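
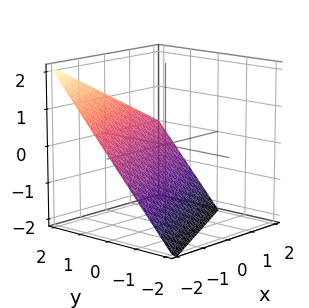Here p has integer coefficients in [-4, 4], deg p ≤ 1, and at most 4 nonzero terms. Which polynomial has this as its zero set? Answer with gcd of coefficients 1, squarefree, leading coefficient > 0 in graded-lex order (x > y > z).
x - 2*y + 2*z + 2

First, the degree is 1 — the surface is flat (a plane).
Next, observable constraints: it crosses the z-axis at the gridline z = -1; one y-axis crossing is at y = 1; it crosses the x-axis at the gridline x = -2.
Finally, matching integer coefficients to the picture gives p.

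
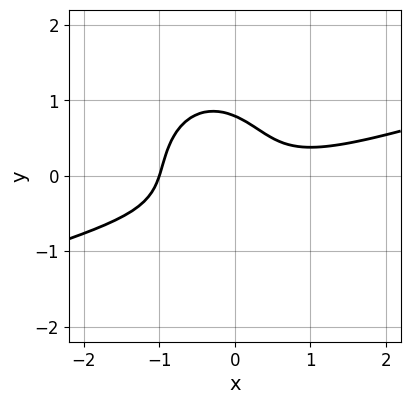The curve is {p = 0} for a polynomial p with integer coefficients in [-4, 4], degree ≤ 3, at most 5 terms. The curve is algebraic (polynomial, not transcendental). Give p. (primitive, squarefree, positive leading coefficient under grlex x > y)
First, deg p = 3. A generic line meets the curve in up to 3 points.
Next, from the visible intercepts: it meets the x-axis at x = -1 (among the integer gridlines).
Finally, assembling these constraints gives the stated polynomial.

x^3 - 3*x^2*y - 2*y^3 - 2*x*y + 1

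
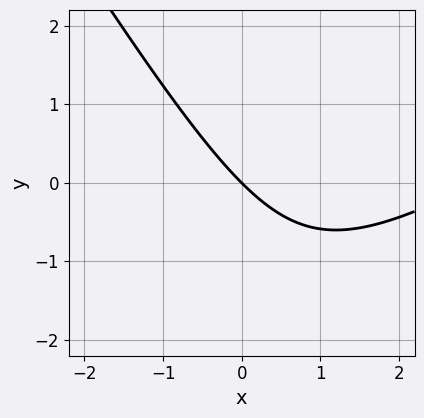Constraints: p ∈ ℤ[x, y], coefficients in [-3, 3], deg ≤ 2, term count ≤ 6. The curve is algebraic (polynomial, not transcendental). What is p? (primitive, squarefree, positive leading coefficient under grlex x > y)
x^2 - x*y - y^2 - 3*x - 3*y

First, the degree is 2 — the shape is more complex than any degree-1 curve.
Next, observable constraints: it meets the y-axis at y = 0 (among the integer gridlines); it crosses the x-axis at the gridline x = 0.
Finally, the integer polynomial consistent with all of this is the stated p.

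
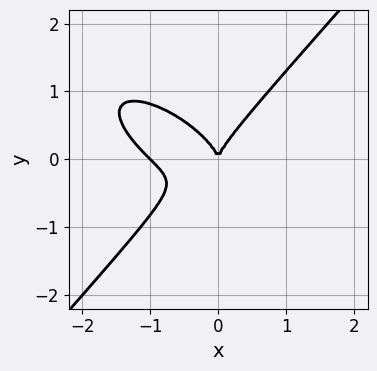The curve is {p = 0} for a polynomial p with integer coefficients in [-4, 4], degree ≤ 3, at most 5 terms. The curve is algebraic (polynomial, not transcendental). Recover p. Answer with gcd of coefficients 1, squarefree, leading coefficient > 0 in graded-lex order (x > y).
2*x^3 + 2*x^2*y - 3*y^3 + 2*x^2

Degree: a generic line meets the curve in up to 3 points, so deg p = 3.
Against the integer gridlines: the x-axis gridline crossings are at x ∈ {-1, 0}; it meets the y-axis at y = 0 (among the integer gridlines).
Putting this together gives p.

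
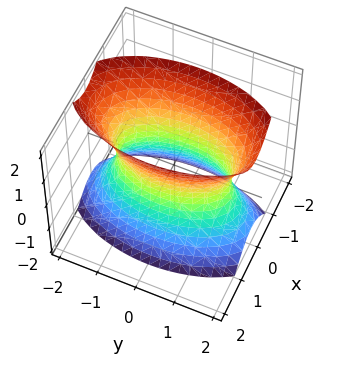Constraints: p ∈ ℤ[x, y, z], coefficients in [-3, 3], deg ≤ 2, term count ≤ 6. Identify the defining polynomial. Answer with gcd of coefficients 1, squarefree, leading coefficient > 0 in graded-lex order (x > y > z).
3*x^2 + y^2 - z^2 - 2

Degree: one connected sheet with a waist; a quadric, so deg p = 2.
Symmetries: the z ↦ −z reflection is a symmetry, so z appears only in even powers; it's symmetric under y → −y, forcing even powers of y; it's symmetric under x → −x, forcing even powers of x.
Reading off the gridlines: no z-intercept at any integer in the box.
Assembling these constraints gives the stated polynomial.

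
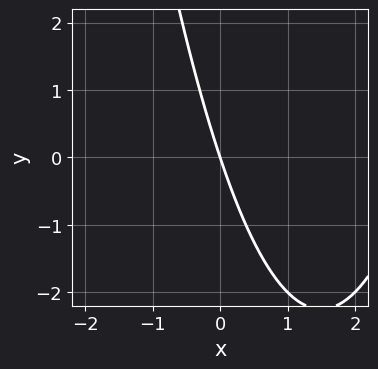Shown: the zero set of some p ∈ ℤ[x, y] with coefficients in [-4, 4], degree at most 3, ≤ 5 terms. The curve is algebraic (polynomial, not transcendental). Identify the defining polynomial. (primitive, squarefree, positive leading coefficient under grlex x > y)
The degree is 2 — a generic line meets the curve in up to 2 points.
Against the integer gridlines: it meets the y-axis at y = 0 (among the integer gridlines); one x-axis crossing is at x = 0.
Assembling these constraints gives the stated polynomial.

x^2 - 3*x - y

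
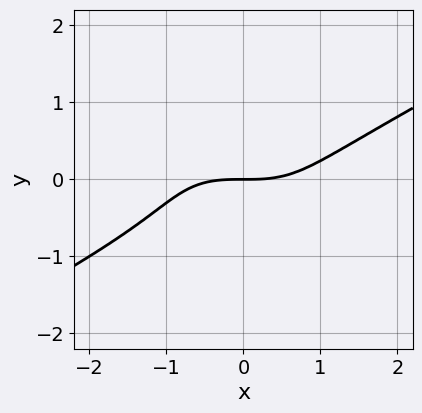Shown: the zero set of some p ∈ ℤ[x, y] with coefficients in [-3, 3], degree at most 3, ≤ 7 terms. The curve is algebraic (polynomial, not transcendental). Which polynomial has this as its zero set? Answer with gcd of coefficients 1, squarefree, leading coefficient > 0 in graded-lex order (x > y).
x^3 - 2*x*y^2 - 3*y^3 - 2*y^2 - 3*y

(a) deg p = 3. The shape is more complex than any degree-2 curve.
(b) From the visible intercepts: it crosses the y-axis at the gridline y = 0; it crosses the x-axis at the gridline x = 0.
(c) Matching integer coefficients to the picture gives p.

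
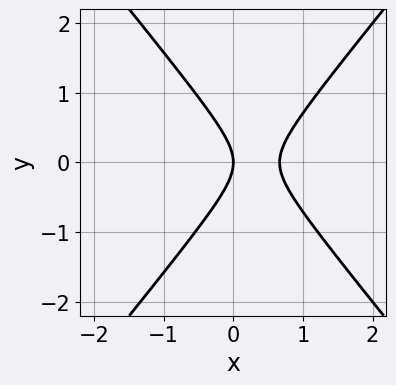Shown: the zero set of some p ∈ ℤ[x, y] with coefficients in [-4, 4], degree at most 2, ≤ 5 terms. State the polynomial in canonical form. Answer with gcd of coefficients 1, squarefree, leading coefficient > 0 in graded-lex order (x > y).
3*x^2 - 2*y^2 - 2*x

1. The degree is 2 — a generic line meets the curve in up to 2 points.
2. Symmetries: the y ↦ −y reflection is a symmetry, so y appears only in even powers.
3. Against the integer gridlines: it crosses the x-axis at the gridline x = 0; one y-axis crossing is at y = 0.
4. Assembling these constraints gives the stated polynomial.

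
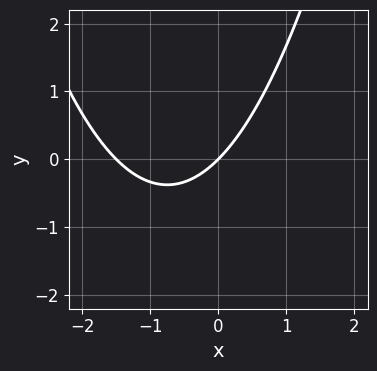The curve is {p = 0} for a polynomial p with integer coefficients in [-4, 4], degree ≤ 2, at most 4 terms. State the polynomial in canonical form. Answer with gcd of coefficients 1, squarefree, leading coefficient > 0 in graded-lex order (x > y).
2*x^2 + 3*x - 3*y

First, degree: the shape is more complex than any degree-1 curve, so deg p = 2.
Then, against the integer gridlines: it meets the y-axis at y = 0 (among the integer gridlines); it meets the x-axis at x = 0 (among the integer gridlines).
Finally, putting this together gives p.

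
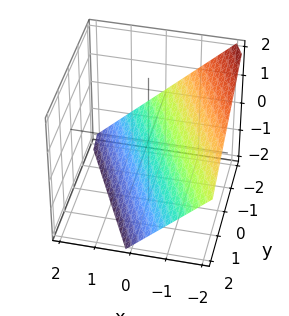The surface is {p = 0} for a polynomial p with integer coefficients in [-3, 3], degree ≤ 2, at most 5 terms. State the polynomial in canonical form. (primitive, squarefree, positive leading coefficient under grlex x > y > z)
Degree: the surface is flat (a plane), so deg p = 1.
Checking where it meets the axes: one x-axis crossing is at x = -1; it crosses the y-axis at the gridline y = -2.
Matching integer coefficients to the picture gives p.

2*x + y + 2*z + 2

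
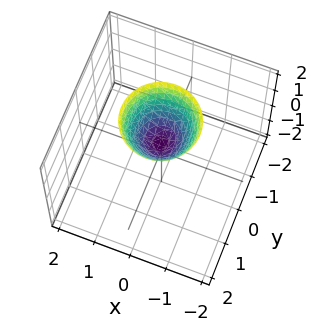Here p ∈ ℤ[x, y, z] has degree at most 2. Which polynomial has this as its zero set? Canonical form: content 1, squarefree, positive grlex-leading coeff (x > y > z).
deg p = 2. A generic line meets the surface in up to 2 points.
Symmetry: the z-axis is an axis of rotation, so x and y enter only as x² + y².
Checking where it meets the axes: it misses every integer gridline on the y-axis; the surface avoids every integer x-axis point in the box; a circular section at z = 2 has radius exactly 1.
These observations pin down the coefficients.

3*x^2 + 3*y^2 - 2*z + 1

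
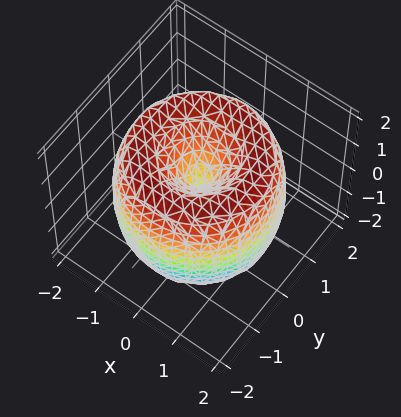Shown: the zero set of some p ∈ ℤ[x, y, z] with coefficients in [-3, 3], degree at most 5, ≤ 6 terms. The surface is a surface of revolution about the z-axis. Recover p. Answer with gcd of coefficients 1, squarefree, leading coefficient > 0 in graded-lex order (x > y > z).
First, degree: a generic line meets the surface in up to 4 points, so deg p = 4.
Then, symmetries: the surface is invariant under rotation about z: p = q(x² + y², z).
Next, against the integer gridlines: it crosses the y-axis at the gridline y = 0; a circular section at z = -1 has radius between 0 and 1; it meets the z-axis at z = 0 (among the integer gridlines).
Finally, solving for integer coefficients yields p as stated.

x^4 + 2*x^2*y^2 + y^4 - 3*x^2 - 3*y^2 + z^2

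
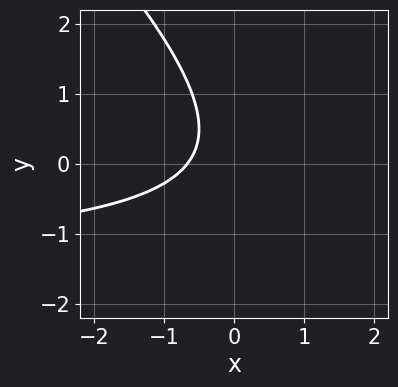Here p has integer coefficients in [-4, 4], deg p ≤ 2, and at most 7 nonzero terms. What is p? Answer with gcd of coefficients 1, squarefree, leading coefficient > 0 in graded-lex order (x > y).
First, the degree is 2 — the shape is more complex than any degree-1 curve.
Next, from the axis intercepts and sections: it misses every integer gridline on the y-axis.
Finally, putting this together gives p.

2*x*y + 2*y^2 + 3*x - y + 2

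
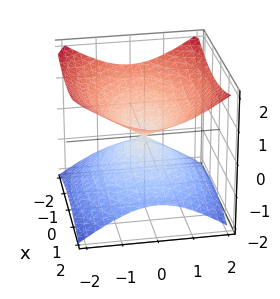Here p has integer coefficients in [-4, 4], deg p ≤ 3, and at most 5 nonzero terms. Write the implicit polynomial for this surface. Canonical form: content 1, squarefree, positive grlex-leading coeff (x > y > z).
x^2 + 2*y^2 - 3*z^2

Degree: two nappes meeting at a single point; a quadric, so deg p = 2.
Symmetries: mirror symmetry x ↦ −x ⇒ only even powers of x; it's symmetric under z → −z, forcing even powers of z; the y ↦ −y reflection is a symmetry, so y appears only in even powers.
From the axis intercepts and sections: one z-axis crossing is at z = 0; it meets the y-axis at y = 0 (among the integer gridlines).
These observations pin down the coefficients.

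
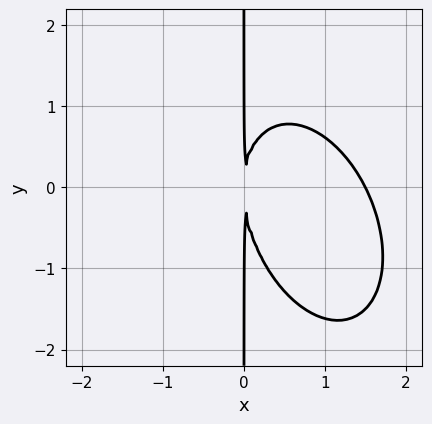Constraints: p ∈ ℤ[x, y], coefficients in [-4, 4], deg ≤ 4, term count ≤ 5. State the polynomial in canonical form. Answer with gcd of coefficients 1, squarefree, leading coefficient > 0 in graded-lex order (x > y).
2*x^3 + x^2*y + x*y^2 - 3*x^2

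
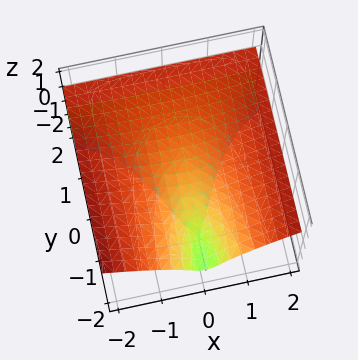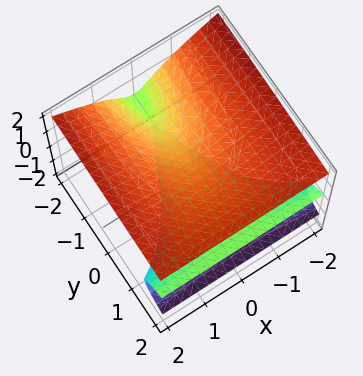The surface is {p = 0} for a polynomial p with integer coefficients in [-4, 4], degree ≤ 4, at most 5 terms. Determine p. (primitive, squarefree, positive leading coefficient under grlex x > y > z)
(a) I count 2 distinct pieces. They look like related sheets of one shape, so recover p as a whole.
(b) The degree is 3 — a generic line meets the surface in up to 3 points.
(c) Against the integer gridlines: it crosses the x-axis at the gridline x = 0; every point of the y-axis in the box is on the surface.
(d) Putting this together gives p. Check: (0, 0, -1) on the z-axis lies on the surface, and p(0, 0, -1) = 0. ✓

x^2*y + 3*z^3 - 2*x^2 - 2*y*z - 3*z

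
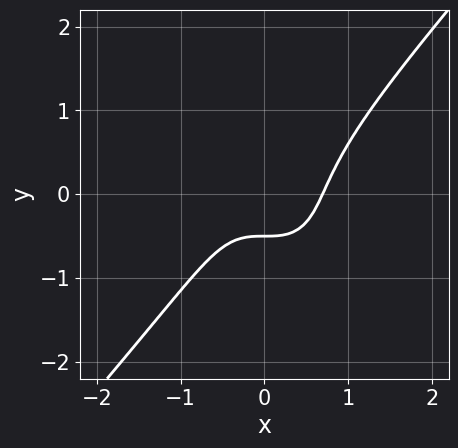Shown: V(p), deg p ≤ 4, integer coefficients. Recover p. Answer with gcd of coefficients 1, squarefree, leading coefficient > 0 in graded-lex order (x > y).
3*x^3 - 2*y^3 - y^2 - 2*y - 1

First, degree: no degree-2 curve has this shape, so deg p = 3.
Finally, the integer polynomial consistent with all of this is the stated p.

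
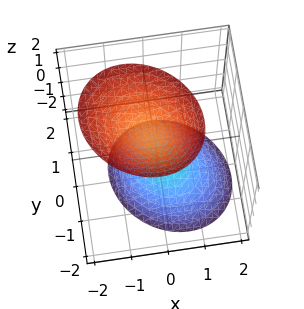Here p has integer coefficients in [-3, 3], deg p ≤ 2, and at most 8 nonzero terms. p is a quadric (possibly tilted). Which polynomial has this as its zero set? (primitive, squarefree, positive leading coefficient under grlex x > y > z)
(a) There are 2 components. Treating them together as one polynomial.
(b) deg p = 2. No degree-1 surface has this shape.
(c) Checking where it meets the axes: no x-intercept at any integer in the box; the z-axis gridline crossings are at z ∈ {-1, 1}; it misses every integer gridline on the y-axis.
(d) Fitting integer coefficients to these (and the overall shape) gives p.

3*x^2 + x*y + x*z + 3*y^2 - 2*z^2 + 2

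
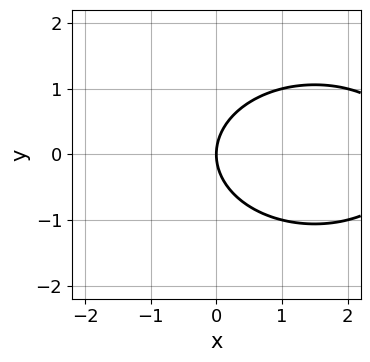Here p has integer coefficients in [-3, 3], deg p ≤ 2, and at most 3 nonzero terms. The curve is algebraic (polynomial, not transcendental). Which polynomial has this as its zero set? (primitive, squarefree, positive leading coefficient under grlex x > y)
x^2 + 2*y^2 - 3*x

First, the degree is 2 — a generic line meets the curve in up to 2 points.
Then, symmetries: it's symmetric under y → −y, forcing even powers of y.
Then, from the visible intercepts: one x-axis crossing is at x = 0; it crosses the y-axis at the gridline y = 0.
Finally, together with the visible shape, these determine p as stated.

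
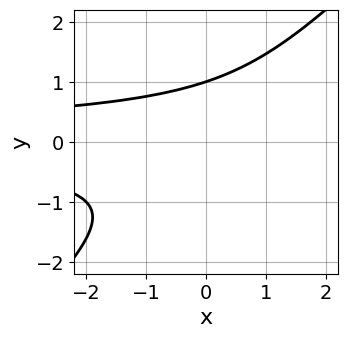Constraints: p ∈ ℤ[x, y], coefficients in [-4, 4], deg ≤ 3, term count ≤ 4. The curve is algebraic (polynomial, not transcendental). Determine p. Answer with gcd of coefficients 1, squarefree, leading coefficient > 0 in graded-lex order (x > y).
x*y^2 - y^3 + 1

(a) deg p = 3. A generic line meets the curve in up to 3 points.
(b) Against the integer gridlines: it meets the y-axis at y = 1 (among the integer gridlines); it misses every integer gridline on the x-axis.
(c) Fitting integer coefficients to these (and the overall shape) gives p.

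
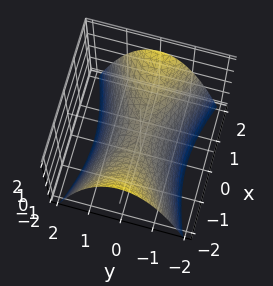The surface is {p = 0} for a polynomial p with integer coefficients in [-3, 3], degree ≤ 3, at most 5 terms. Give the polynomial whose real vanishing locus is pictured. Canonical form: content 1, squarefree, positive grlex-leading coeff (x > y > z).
x^2 - 3*y^2 - 3*z

deg p = 2.
Symmetries: it's symmetric under y → −y, forcing even powers of y; mirror symmetry x ↦ −x ⇒ only even powers of x.
From the axis intercepts and sections: it crosses the z-axis at the gridline z = 0; it crosses the y-axis at the gridline y = 0.
Assembling these constraints gives the stated polynomial.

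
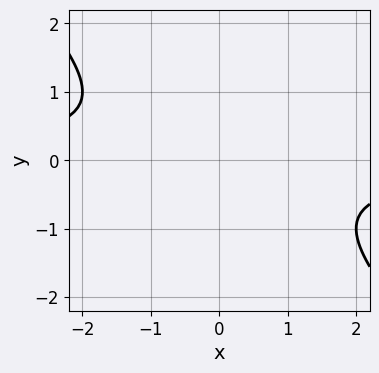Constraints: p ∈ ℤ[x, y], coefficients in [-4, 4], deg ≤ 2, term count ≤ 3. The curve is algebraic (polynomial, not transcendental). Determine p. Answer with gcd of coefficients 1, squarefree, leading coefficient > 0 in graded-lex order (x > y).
x*y + y^2 + 1

First, deg p = 2. No degree-1 curve has this shape.
Then, checking where it meets the axes: the curve avoids every integer x-axis point in the box; it misses every integer gridline on the y-axis.
Finally, these observations pin down the coefficients.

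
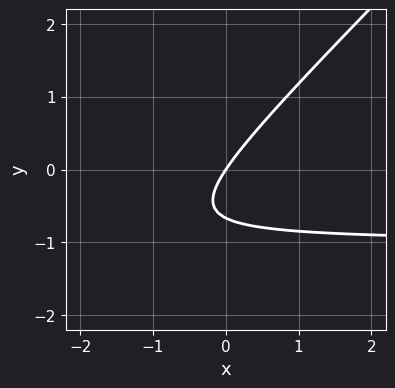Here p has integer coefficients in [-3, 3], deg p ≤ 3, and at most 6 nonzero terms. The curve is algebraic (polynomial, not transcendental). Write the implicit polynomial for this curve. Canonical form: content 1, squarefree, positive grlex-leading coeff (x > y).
3*x*y - 3*y^2 + 3*x - 2*y

deg p = 2.
Checking where it meets the axes: it meets the x-axis at x = 0 (among the integer gridlines); it crosses the y-axis at the gridline y = 0.
Putting this together gives p.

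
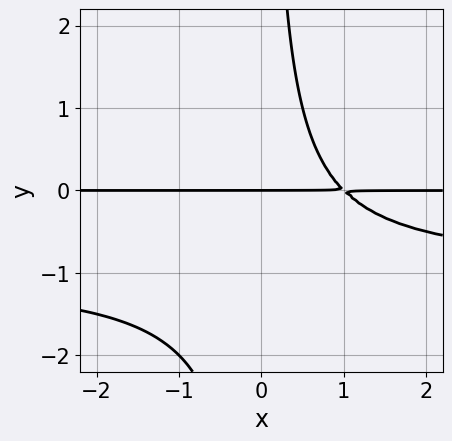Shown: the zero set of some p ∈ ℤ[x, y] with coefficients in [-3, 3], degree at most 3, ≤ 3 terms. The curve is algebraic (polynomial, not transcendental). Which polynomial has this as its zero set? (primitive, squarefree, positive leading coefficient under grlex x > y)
x*y^2 + x*y - y

deg p = 3.
Reading off the gridlines: it crosses the y-axis at the gridline y = 0; every point of the x-axis in the box is on the curve.
The integer polynomial consistent with all of this is the stated p.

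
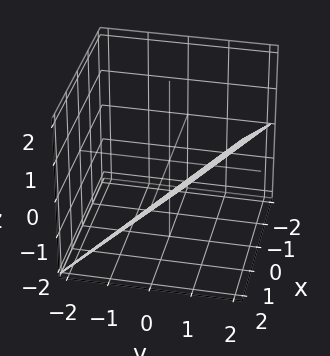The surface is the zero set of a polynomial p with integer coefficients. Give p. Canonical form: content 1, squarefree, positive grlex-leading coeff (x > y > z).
x + 2*y - 2*z - 2

(a) deg p = 1. The surface is flat (a plane).
(b) Reading off the gridlines: one z-axis crossing is at z = -1; one y-axis crossing is at y = 1.
(c) Together with the visible shape, these determine p as stated. Check: (2, 0, 0) on the x-axis lies on the surface, and p(2, 0, 0) = 0. ✓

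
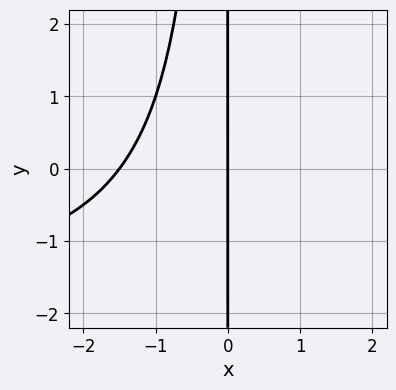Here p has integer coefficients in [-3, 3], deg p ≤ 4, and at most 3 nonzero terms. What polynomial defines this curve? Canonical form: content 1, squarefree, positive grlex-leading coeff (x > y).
x^2*y + 2*x^2 + 3*x

(a) The degree is 3 — no degree-2 curve has this shape.
(b) Reading off the gridlines: it meets the x-axis at x = 0 (among the integer gridlines); every point of the y-axis in the box is on the curve.
(c) The integer polynomial consistent with all of this is the stated p.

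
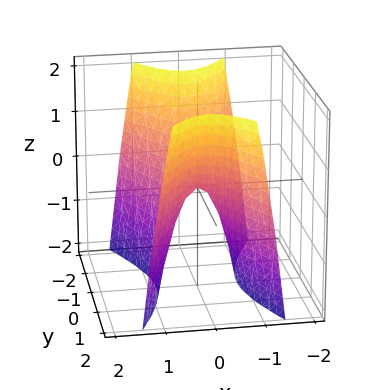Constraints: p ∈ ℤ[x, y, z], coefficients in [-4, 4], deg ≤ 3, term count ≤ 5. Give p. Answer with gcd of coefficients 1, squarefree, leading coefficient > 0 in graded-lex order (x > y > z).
(a) Degree: a saddle surface; a quadric, so deg p = 2.
(b) Symmetries: the x ↦ −x reflection is a symmetry, so x appears only in even powers; it's symmetric under y → −y, forcing even powers of y.
(c) Against the integer gridlines: it crosses the x-axis at the gridline x = 0; it crosses the z-axis at the gridline z = 0; it meets the y-axis at y = 0 (among the integer gridlines).
(d) These observations pin down the coefficients.

3*x^2 - y^2 + z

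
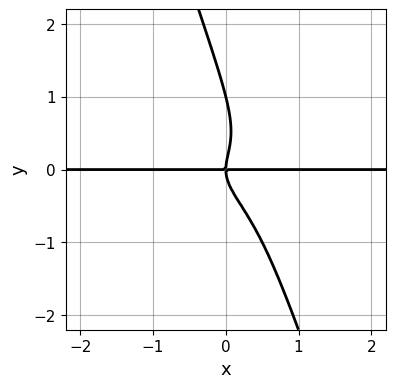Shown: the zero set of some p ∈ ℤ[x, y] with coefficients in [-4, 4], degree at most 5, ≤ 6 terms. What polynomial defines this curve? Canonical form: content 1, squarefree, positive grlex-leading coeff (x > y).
3*x*y^3 + y^4 - y^3 + x*y

(a) The degree is 4 — a generic line meets the curve in up to 4 points.
(b) Checking where it meets the axes: every point of the x-axis in the box is on the curve; among the integer gridlines, it crosses the y-axis at y ∈ {0, 1}.
(c) Solving for integer coefficients yields p as stated.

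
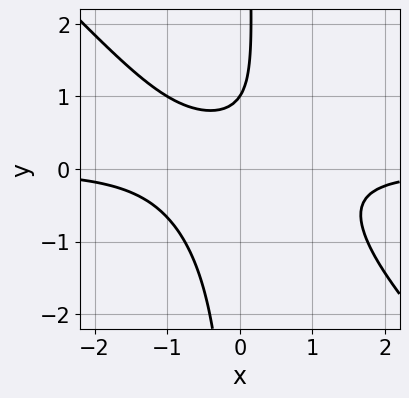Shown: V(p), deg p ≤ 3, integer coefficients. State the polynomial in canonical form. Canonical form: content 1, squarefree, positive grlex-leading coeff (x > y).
3*x^2*y + 3*x*y^2 - 2*y + 2

(a) The degree is 3 — no degree-2 curve has this shape.
(b) From the visible intercepts: the curve avoids every integer x-axis point in the box; one y-axis crossing is at y = 1.
(c) Together with the visible shape, these determine p as stated.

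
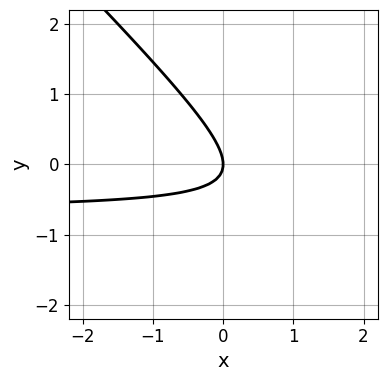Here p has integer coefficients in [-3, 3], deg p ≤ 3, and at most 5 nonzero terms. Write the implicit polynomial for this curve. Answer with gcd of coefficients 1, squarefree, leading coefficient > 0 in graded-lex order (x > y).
Degree: the shape is more complex than any degree-1 curve, so deg p = 2.
Observable constraints: it crosses the x-axis at the gridline x = 0; it crosses the y-axis at the gridline y = 0.
Together with the visible shape, these determine p as stated.

3*x*y + 3*y^2 + 2*x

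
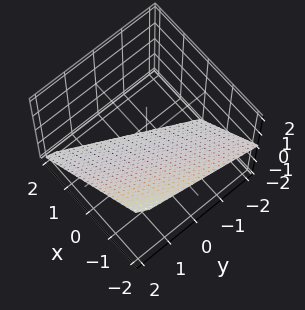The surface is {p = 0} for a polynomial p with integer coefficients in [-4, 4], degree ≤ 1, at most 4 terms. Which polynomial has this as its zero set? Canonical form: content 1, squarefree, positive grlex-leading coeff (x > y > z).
2*x - y + 2*z + 2

The degree is 1 — the surface is flat (a plane).
Observable constraints: it crosses the x-axis at the gridline x = -1; it meets the y-axis at y = 2 (among the integer gridlines).
Assembling these constraints gives the stated polynomial. Check: (0, 0, -1) on the z-axis lies on the surface, and p(0, 0, -1) = 0. ✓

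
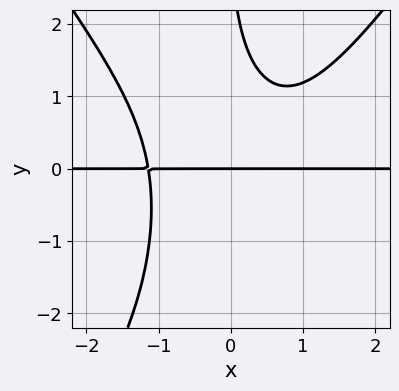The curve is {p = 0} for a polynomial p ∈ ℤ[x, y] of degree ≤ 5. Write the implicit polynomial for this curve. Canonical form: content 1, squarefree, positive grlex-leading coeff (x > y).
(a) The degree is 4 — the shape is more complex than any degree-3 curve.
(b) From the visible intercepts: the visible x-axis segment lies entirely on the curve; one y-axis crossing is at y = 0.
(c) Assembling these constraints gives the stated polynomial.

2*x^3*y - x*y^3 - 2*x*y^2 - y^2 + 3*y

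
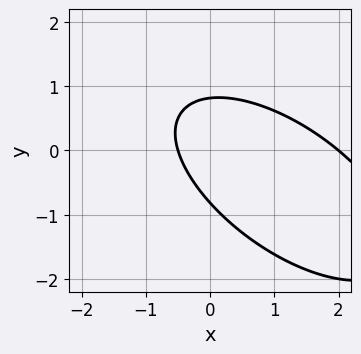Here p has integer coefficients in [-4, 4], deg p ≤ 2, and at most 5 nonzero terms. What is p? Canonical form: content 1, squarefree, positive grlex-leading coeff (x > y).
2*x^2 + 3*x*y + 3*y^2 - 3*x - 2

(a) Degree: no degree-1 curve has this shape, so deg p = 2.
(b) Against the integer gridlines: one x-axis crossing is at x = 2.
(c) These observations pin down the coefficients.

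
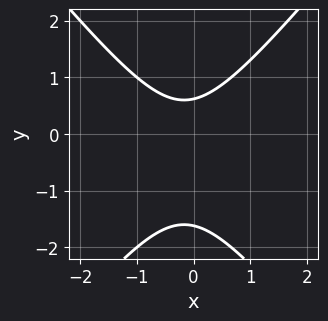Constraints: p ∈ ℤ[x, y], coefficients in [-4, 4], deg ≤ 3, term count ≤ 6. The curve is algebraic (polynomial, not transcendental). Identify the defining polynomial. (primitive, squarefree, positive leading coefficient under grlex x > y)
3*x^2 - 2*y^2 + x - 2*y + 2

First, degree: the shape is more complex than any degree-1 curve, so deg p = 2.
Next, reading off the gridlines: no x-intercept at any integer in the box.
Finally, assembling these constraints gives the stated polynomial.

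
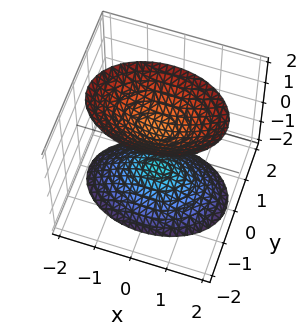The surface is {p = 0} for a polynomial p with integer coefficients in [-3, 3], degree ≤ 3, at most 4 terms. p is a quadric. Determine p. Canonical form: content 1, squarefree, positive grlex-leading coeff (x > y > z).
x^2 + 2*y^2 - z^2 + 1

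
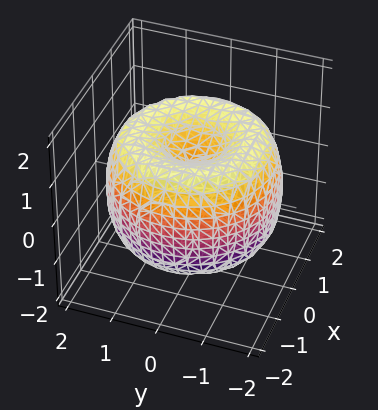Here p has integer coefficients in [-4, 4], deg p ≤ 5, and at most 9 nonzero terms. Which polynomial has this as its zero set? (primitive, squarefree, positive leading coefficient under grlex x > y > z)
x^4 + 2*x^2*y^2 + y^4 - 3*x^2 - 3*y^2 + 2*z^2 - 1

deg p = 4. The shape is more complex than any degree-3 surface.
Symmetries: the z-axis is an axis of rotation, so x and y enter only as x² + y².
From the visible intercepts: a circular section at z = -1 has radius between 0 and 1.
Fitting integer coefficients to these (and the overall shape) gives p.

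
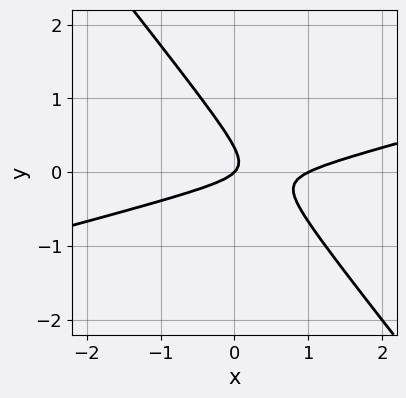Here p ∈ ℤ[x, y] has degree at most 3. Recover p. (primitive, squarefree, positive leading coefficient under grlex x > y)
1. deg p = 2. No degree-1 curve has this shape.
2. Checking where it meets the axes: it meets the y-axis at y = 0 (among the integer gridlines); the x-axis gridline crossings are at x ∈ {0, 1}.
3. The integer polynomial consistent with all of this is the stated p.

x^2 - 3*x*y - 3*y^2 - x + y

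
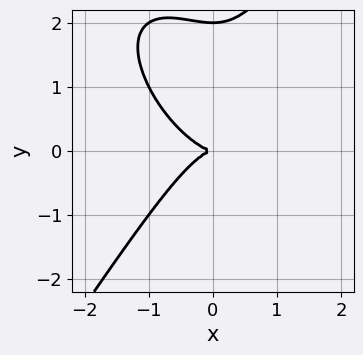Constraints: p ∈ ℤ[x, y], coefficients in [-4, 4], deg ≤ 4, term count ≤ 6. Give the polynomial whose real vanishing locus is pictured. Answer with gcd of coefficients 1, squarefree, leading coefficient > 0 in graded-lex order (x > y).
2*x^3 + x^2*y - y^3 + 2*y^2

First, degree: the shape is more complex than any degree-2 curve, so deg p = 3.
Then, from the axis intercepts and sections: the y-axis gridline crossings are at y ∈ {0, 2}; it crosses the x-axis at the gridline x = 0.
Finally, solving for integer coefficients yields p as stated.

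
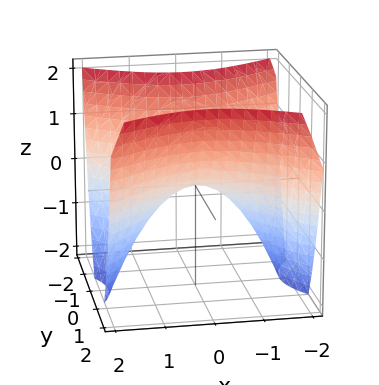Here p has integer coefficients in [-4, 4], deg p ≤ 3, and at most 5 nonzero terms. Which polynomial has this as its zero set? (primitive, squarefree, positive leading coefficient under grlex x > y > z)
First, the degree is 2 — a hyperbolic paraboloid; a quadric.
Then, symmetries: it's symmetric under x → −x, forcing even powers of x; mirror symmetry y ↦ −y ⇒ only even powers of y.
Next, from the axis intercepts and sections: it crosses the y-axis at the gridline y = 0; it crosses the z-axis at the gridline z = 0.
Finally, assembling these constraints gives the stated polynomial.

2*x^2 - 3*y^2 + 3*z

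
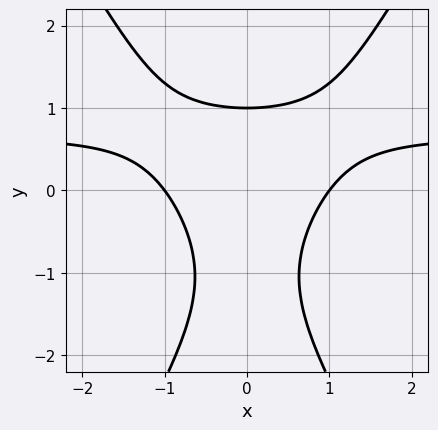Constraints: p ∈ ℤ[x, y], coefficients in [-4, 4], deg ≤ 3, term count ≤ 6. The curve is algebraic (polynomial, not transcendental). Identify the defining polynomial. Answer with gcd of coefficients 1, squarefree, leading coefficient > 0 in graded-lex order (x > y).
First, degree: the shape is more complex than any degree-2 curve, so deg p = 3.
Then, symmetries: mirror symmetry x ↦ −x ⇒ only even powers of x.
Then, reading off the gridlines: among the integer gridlines, it crosses the x-axis at x ∈ {-1, 1}; it meets the y-axis at y = 1 (among the integer gridlines).
Finally, together with the visible shape, these determine p as stated.

3*x^2*y - y^3 - 2*x^2 - y^2 + 2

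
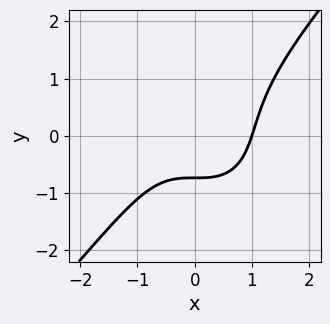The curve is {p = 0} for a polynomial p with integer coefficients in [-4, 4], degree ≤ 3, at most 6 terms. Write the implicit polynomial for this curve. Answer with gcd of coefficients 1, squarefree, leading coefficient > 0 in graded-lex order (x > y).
1. deg p = 3. No degree-2 curve has this shape.
2. From the visible intercepts: it meets the x-axis at x = 1 (among the integer gridlines).
3. The integer polynomial consistent with all of this is the stated p.

3*x^3 - 2*y^3 - 3*y - 3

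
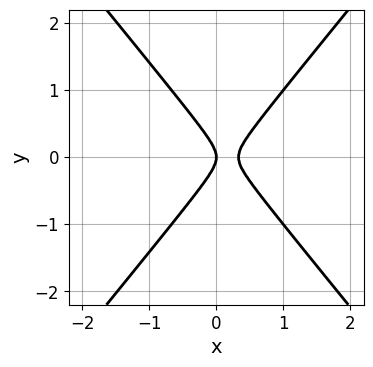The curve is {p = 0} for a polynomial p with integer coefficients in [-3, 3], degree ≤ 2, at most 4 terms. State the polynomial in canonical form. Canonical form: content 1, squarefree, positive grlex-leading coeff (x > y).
(a) Degree: the shape is more complex than any degree-1 curve, so deg p = 2.
(b) Symmetries: the y ↦ −y reflection is a symmetry, so y appears only in even powers.
(c) Checking where it meets the axes: it crosses the x-axis at the gridline x = 0; it meets the y-axis at y = 0 (among the integer gridlines).
(d) Matching integer coefficients to the picture gives p.

3*x^2 - 2*y^2 - x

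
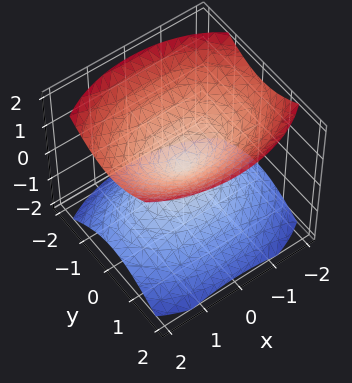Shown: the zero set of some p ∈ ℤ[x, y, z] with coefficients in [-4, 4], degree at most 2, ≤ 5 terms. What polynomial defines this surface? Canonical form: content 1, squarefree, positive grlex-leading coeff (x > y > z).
(a) I count 2 distinct pieces.
(b) Degree: two nappes meeting at a single point; a quadric, so deg p = 2.
(c) Symmetries: the z ↦ −z reflection is a symmetry, so z appears only in even powers; mirror symmetry y ↦ −y ⇒ only even powers of y; it's symmetric under x → −x, forcing even powers of x.
(d) Observable constraints: it crosses the z-axis at the gridline z = 0; it crosses the x-axis at the gridline x = 0; it crosses the y-axis at the gridline y = 0.
(e) Fitting integer coefficients to these (and the overall shape) gives p.

x^2 + 2*y^2 - 2*z^2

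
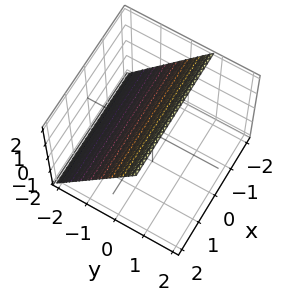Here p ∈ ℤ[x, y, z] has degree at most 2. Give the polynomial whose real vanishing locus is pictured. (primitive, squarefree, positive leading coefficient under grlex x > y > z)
3*y - 2*z + 2

1. Degree: the surface is flat (a plane), so deg p = 1.
2. Reading off the gridlines: it crosses the z-axis at the gridline z = 1; it misses every integer gridline on the x-axis.
3. Assembling these constraints gives the stated polynomial.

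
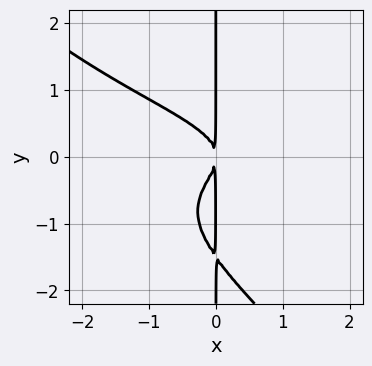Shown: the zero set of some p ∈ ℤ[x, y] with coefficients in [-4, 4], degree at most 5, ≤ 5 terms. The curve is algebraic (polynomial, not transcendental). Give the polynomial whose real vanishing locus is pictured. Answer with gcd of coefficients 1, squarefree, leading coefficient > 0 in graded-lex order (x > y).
2*x^2*y^2 + 2*x*y^3 + 3*x*y^2 + 2*x^2

(a) Degree: no degree-3 curve has this shape, so deg p = 4.
(b) From the visible intercepts: the visible y-axis segment lies entirely on the curve.
(c) Matching integer coefficients to the picture gives p.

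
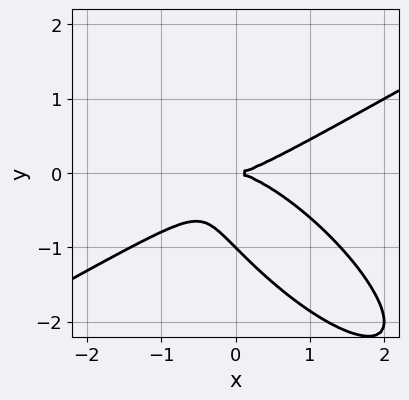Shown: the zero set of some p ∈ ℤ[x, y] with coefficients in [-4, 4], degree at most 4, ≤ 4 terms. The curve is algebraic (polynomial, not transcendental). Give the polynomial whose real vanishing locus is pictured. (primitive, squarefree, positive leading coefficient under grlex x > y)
(a) The degree is 3 — a generic line meets the curve in up to 3 points.
(b) Checking where it meets the axes: it crosses the x-axis at the gridline x = 0; among the integer gridlines, it crosses the y-axis at y ∈ {-1, 0}.
(c) The integer polynomial consistent with all of this is the stated p.

x^3 - 2*x*y^2 - 2*y^3 - 2*y^2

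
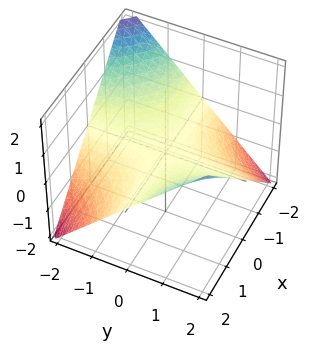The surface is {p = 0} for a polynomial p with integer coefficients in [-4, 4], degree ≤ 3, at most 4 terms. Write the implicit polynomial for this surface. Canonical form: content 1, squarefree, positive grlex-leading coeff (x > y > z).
x*y - 2*z

(a) Degree: a saddle surface; a quadric, so deg p = 2.
(b) From the axis intercepts and sections: the visible x-axis segment lies entirely on the surface; one z-axis crossing is at z = 0; every point of the y-axis in the box is on the surface.
(c) These observations pin down the coefficients.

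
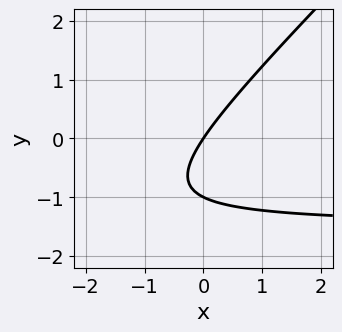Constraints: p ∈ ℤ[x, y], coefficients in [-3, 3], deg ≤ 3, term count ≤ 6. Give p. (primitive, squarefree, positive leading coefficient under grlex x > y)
First, deg p = 2. A generic line meets the curve in up to 2 points.
Next, checking where it meets the axes: it crosses the x-axis at the gridline x = 0; the y-axis gridline crossings are at y ∈ {-1, 0}.
Finally, matching integer coefficients to the picture gives p.

2*x*y - 2*y^2 + 3*x - 2*y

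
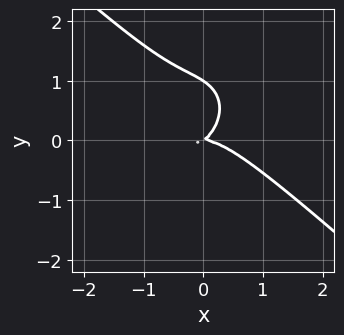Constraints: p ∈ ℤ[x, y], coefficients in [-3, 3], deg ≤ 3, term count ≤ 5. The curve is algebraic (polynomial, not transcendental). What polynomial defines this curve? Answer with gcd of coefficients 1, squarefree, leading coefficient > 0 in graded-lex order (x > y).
deg p = 3.
From the axis intercepts and sections: it crosses the x-axis at the gridline x = 0; among the integer gridlines, it crosses the y-axis at y ∈ {0, 1}.
These observations pin down the coefficients.

3*x^3 + x^2*y + 3*y^3 + 2*x*y - 3*y^2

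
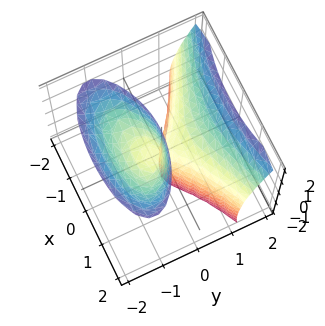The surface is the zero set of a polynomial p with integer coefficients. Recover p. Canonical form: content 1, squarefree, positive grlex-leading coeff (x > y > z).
First, the picture has 2 separate pieces.
Then, deg p = 3.
Next, observable constraints: it meets the x-axis at x = 0 (among the integer gridlines); it crosses the y-axis at the gridline y = 0; the visible z-axis segment lies entirely on the surface.
Finally, assembling these constraints gives the stated polynomial.

3*y^3 - y*z^2 - 2*x^2 - 3*y*z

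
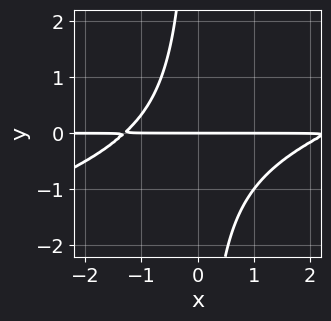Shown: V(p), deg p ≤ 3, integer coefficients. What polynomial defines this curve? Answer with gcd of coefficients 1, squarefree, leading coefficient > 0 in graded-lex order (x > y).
x^2*y - 3*x*y^2 - x*y - 3*y

1. The degree is 3 — a generic line meets the curve in up to 3 points.
2. Observable constraints: it crosses the y-axis at the gridline y = 0; every point of the x-axis in the box is on the curve.
3. Putting this together gives p.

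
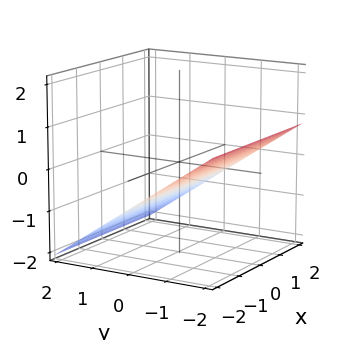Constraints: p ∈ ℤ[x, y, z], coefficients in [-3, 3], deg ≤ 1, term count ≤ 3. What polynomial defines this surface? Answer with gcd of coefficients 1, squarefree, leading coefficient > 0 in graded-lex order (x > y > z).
First, degree: every cross-section is a straight line — this is a plane, so deg p = 1.
Next, from the visible intercepts: the surface avoids every integer x-axis point in the box; it meets the y-axis at y = -1 (among the integer gridlines).
Finally, these observations pin down the coefficients.

2*y + 3*z + 2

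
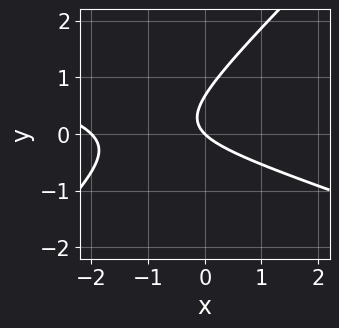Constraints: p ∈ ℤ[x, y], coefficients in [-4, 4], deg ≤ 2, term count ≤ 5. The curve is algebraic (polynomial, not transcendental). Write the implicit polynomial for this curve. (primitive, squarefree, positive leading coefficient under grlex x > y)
x^2 + 2*x*y - 3*y^2 + 2*x + 2*y

1. deg p = 2. A generic line meets the curve in up to 2 points.
2. Checking where it meets the axes: among the integer gridlines, it crosses the x-axis at x ∈ {-2, 0}; it meets the y-axis at y = 0 (among the integer gridlines).
3. Matching integer coefficients to the picture gives p.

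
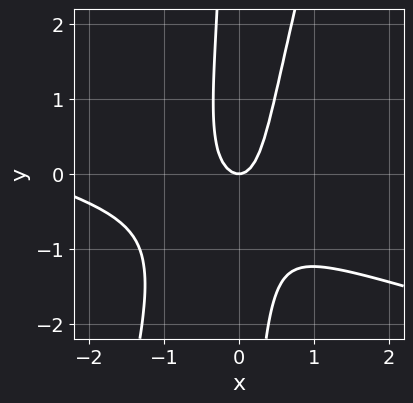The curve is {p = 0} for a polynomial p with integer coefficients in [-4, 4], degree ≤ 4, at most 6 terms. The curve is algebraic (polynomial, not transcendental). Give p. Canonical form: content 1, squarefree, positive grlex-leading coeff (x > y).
x^3 + 3*x^2*y - x*y^2 + 3*x^2 - y

deg p = 3. No degree-2 curve has this shape.
Against the integer gridlines: it meets the y-axis at y = 0 (among the integer gridlines); it meets the x-axis at x = 0 (among the integer gridlines).
Matching integer coefficients to the picture gives p.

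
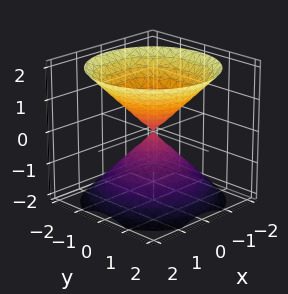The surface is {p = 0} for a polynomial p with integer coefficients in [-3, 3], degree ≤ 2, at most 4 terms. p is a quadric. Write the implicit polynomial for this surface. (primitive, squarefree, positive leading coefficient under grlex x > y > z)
x^2 + y^2 - z^2

First, the picture has 2 separate pieces.
Next, deg p = 2.
Next, by symmetry, the surface is invariant under rotation about z: p = q(x² + y², z); mirror symmetry z ↦ −z ⇒ only even powers of z.
Next, reading off the gridlines: it crosses the y-axis at the gridline y = 0; it meets the x-axis at x = 0 (among the integer gridlines).
Finally, matching integer coefficients to the picture gives p.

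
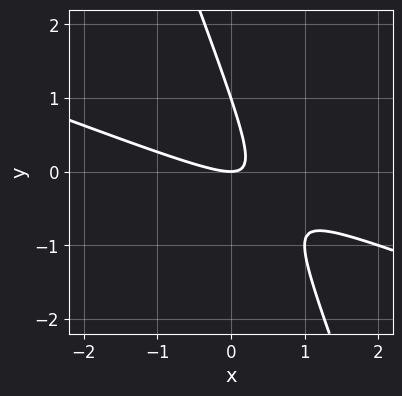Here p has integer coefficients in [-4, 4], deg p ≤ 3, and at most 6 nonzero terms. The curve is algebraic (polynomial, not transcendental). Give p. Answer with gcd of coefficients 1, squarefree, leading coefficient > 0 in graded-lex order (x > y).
x^2 + 3*x*y + y^2 - y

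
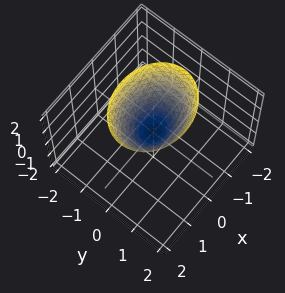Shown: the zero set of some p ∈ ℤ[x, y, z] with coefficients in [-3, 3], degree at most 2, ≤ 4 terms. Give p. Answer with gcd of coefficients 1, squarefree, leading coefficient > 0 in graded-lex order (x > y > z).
2*x^2 + 3*y^2 - 2*z

First, degree: a paraboloid; a quadric, so deg p = 2.
Then, symmetries: mirror symmetry y ↦ −y ⇒ only even powers of y; mirror symmetry x ↦ −x ⇒ only even powers of x.
Next, reading off the gridlines: it meets the x-axis at x = 0 (among the integer gridlines); it meets the y-axis at y = 0 (among the integer gridlines); it crosses the z-axis at the gridline z = 0.
Finally, matching integer coefficients to the picture gives p.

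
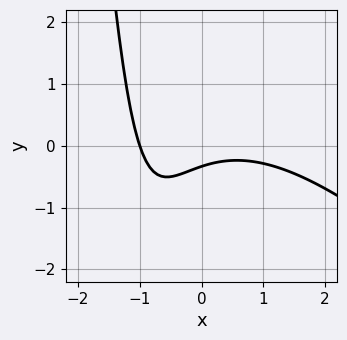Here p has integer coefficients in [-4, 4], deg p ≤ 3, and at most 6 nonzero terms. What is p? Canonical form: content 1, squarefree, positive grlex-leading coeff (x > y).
1. The degree is 3 — the shape is more complex than any degree-2 curve.
2. From the visible intercepts: it crosses the x-axis at the gridline x = -1.
3. Solving for integer coefficients yields p as stated.

x^3 + x^2*y + 3*x*y + 3*y + 1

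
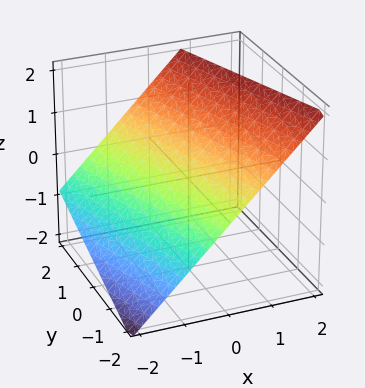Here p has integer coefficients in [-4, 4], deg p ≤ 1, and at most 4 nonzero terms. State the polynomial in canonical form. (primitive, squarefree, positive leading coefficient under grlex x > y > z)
1. deg p = 1. The surface is flat (a plane).
2. Reading off the gridlines: one y-axis crossing is at y = -2.
3. Matching integer coefficients to the picture gives p.

3*x + y - 3*z + 2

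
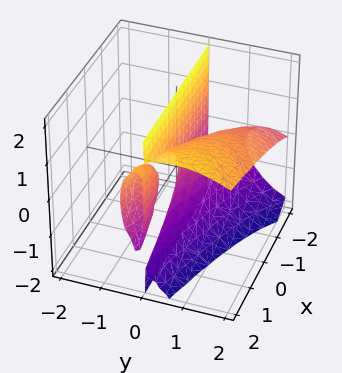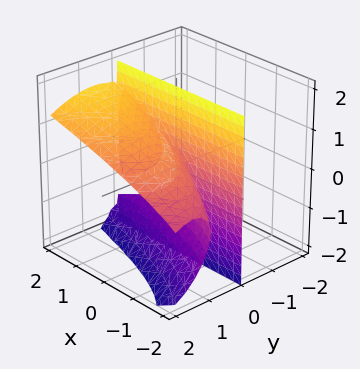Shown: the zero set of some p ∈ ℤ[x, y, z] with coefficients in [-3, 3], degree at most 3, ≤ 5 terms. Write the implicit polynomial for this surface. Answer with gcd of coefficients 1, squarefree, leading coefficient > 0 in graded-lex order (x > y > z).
(a) I count 2 distinct pieces. Treating them together as one polynomial.
(b) Degree: the shape is more complex than any degree-2 surface, so deg p = 3.
(c) From the visible intercepts: the visible x-axis segment lies entirely on the surface; the visible z-axis segment lies entirely on the surface.
(d) These observations pin down the coefficients.

y^3 + y^2*z + y*z^2 - x*y - 3*y^2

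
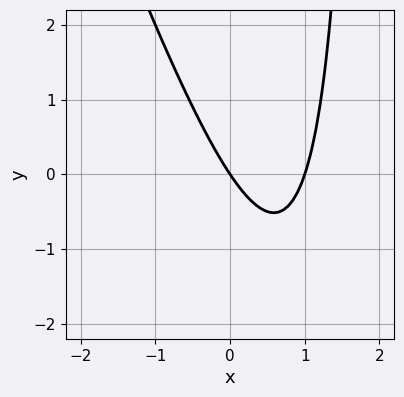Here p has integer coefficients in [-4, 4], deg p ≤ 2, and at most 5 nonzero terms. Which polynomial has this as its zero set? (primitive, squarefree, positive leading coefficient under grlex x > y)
3*x^2 + x*y - 3*x - 2*y

(a) The degree is 2 — a generic line meets the curve in up to 2 points.
(b) Observable constraints: one y-axis crossing is at y = 0; the x-axis gridline crossings are at x ∈ {0, 1}.
(c) These observations pin down the coefficients.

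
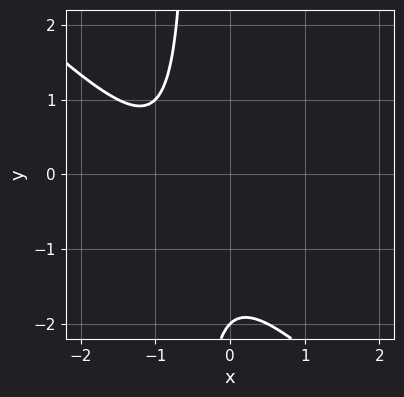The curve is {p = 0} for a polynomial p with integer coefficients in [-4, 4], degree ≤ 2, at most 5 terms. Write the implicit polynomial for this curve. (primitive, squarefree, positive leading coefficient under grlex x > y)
(a) The degree is 2 — the shape is more complex than any degree-1 curve.
(b) Reading off the gridlines: it meets the y-axis at y = -2 (among the integer gridlines); the curve avoids every integer x-axis point in the box.
(c) Assembling these constraints gives the stated polynomial.

2*x^2 + 2*x*y + 3*x + y + 2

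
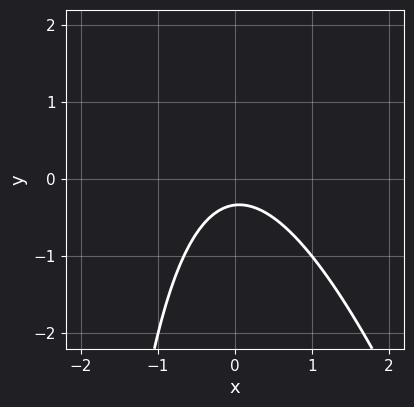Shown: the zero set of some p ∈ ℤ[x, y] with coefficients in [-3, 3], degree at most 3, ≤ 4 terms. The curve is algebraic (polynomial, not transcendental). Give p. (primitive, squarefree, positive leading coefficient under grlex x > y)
3*x^2 + x*y + 3*y + 1

(a) The degree is 2 — a generic line meets the curve in up to 2 points.
(b) Against the integer gridlines: it misses every integer gridline on the x-axis.
(c) Assembling these constraints gives the stated polynomial.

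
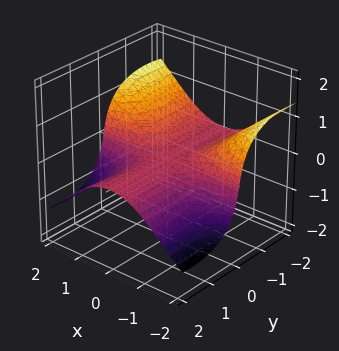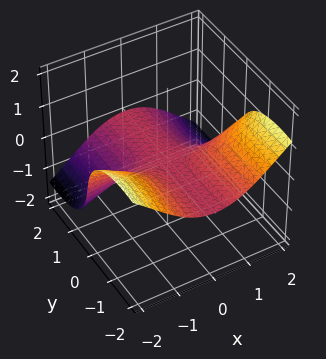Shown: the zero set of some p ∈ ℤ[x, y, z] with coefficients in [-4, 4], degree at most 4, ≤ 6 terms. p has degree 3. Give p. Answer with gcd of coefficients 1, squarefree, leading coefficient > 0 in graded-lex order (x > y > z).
x^2*y + y^2*z + z^3 + z

1. Degree: the shape is more complex than any degree-2 surface, so deg p = 3.
2. From the axis intercepts and sections: the visible y-axis segment lies entirely on the surface; one z-axis crossing is at z = 0.
3. Putting this together gives p.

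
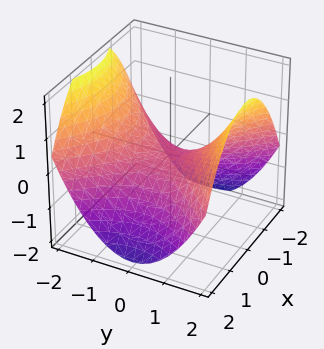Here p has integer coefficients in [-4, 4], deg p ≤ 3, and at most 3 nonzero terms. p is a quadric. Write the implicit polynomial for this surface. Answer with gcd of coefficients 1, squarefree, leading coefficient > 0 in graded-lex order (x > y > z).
First, degree: a hyperbolic paraboloid; a quadric, so deg p = 2.
Next, symmetries: it's symmetric under y → −y, forcing even powers of y; mirror symmetry x ↦ −x ⇒ only even powers of x.
Then, observable constraints: it meets the z-axis at z = 0 (among the integer gridlines); one y-axis crossing is at y = 0.
Finally, fitting integer coefficients to these (and the overall shape) gives p.

x^2 - y^2 + 2*z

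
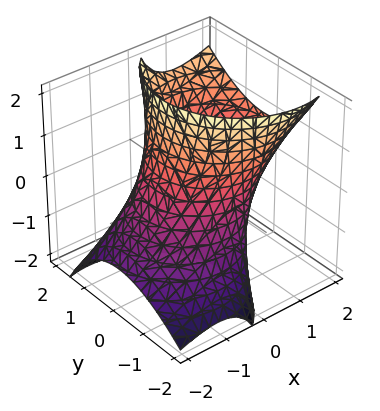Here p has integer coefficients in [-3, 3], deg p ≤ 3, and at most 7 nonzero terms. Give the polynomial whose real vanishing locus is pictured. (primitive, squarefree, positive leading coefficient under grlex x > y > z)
2*x^2 - 3*x*z + 2*y^2 - y*z - 3

(a) deg p = 2.
(b) From the visible intercepts: no z-intercept at any integer in the box.
(c) Solving for integer coefficients yields p as stated.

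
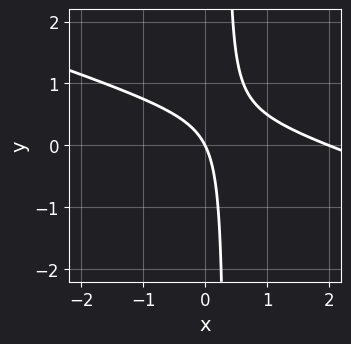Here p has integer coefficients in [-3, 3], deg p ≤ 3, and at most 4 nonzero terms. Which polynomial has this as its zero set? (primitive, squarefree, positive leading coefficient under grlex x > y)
1. deg p = 2. A generic line meets the curve in up to 2 points.
2. Reading off the gridlines: one y-axis crossing is at y = 0; among the integer gridlines, it crosses the x-axis at x ∈ {0, 2}.
3. The integer polynomial consistent with all of this is the stated p.

x^2 + 3*x*y - 2*x - y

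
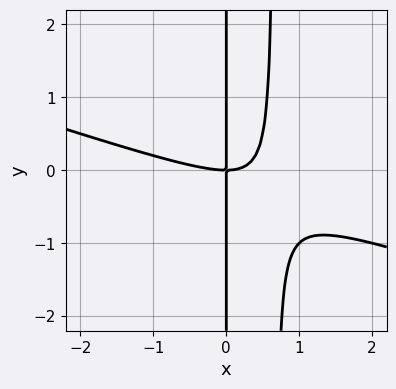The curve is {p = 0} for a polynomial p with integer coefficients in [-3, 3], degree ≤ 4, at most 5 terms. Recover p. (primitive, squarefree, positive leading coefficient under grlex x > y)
The degree is 3 — a generic line meets the curve in up to 3 points.
Against the integer gridlines: the visible y-axis segment lies entirely on the curve; one x-axis crossing is at x = 0.
Together with the visible shape, these determine p as stated.

x^3 + 3*x^2*y - 2*x*y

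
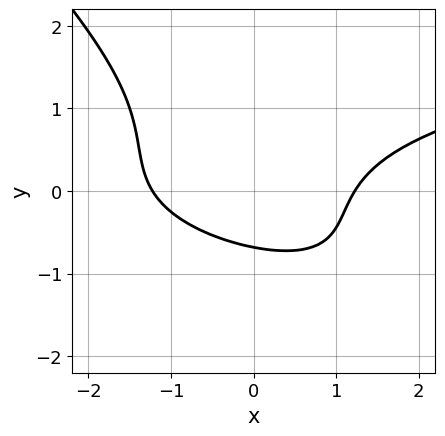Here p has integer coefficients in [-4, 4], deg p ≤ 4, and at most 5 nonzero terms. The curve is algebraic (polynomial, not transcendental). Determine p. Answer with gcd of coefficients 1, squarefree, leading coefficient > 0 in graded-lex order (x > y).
Degree: a generic line meets the curve in up to 3 points, so deg p = 3.
Matching integer coefficients to the picture gives p.

3*x*y^2 + 3*y^3 - 2*x^2 + 3*y + 3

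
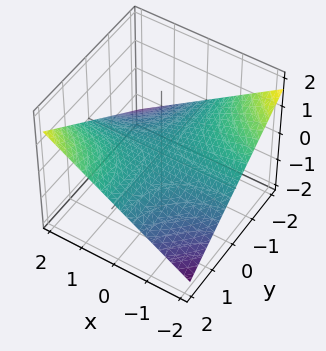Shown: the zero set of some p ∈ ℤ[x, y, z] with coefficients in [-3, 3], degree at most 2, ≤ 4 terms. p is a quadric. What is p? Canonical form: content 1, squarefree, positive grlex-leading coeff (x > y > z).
(a) The degree is 2 — a saddle surface; a quadric.
(b) From the axis intercepts and sections: one z-axis crossing is at z = 0; the visible y-axis segment lies entirely on the surface; the visible x-axis segment lies entirely on the surface.
(c) The integer polynomial consistent with all of this is the stated p.

x*y - 3*z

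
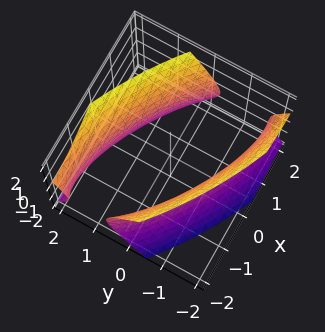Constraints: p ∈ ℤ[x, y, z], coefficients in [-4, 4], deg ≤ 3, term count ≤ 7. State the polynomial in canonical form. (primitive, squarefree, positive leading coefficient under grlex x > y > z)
1. There are 2 components. They look like related sheets of one shape, so recover p as a whole.
2. Degree: the shape is more complex than any degree-1 surface, so deg p = 2.
3. Observable constraints: the surface avoids every integer z-axis point in the box.
4. Putting this together gives p.

x^2 + 2*x*y + 2*y^2 - z^2 - 3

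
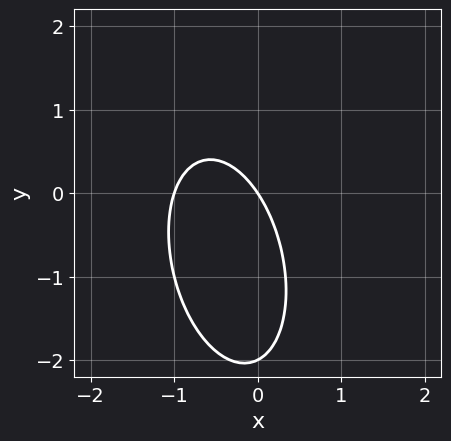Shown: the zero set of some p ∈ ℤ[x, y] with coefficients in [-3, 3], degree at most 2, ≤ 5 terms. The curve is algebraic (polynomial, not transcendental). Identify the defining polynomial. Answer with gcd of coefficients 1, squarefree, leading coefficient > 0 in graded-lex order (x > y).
1. deg p = 2.
2. Observable constraints: among the integer gridlines, it crosses the y-axis at y ∈ {-2, 0}; among the integer gridlines, it crosses the x-axis at x ∈ {-1, 0}.
3. The integer polynomial consistent with all of this is the stated p.

3*x^2 + x*y + y^2 + 3*x + 2*y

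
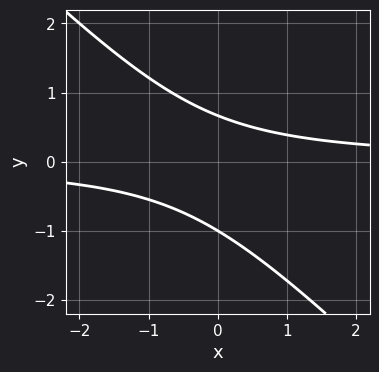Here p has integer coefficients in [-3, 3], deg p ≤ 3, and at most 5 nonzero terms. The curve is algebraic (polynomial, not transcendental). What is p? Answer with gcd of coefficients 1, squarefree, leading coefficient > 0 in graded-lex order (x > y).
3*x*y + 3*y^2 + y - 2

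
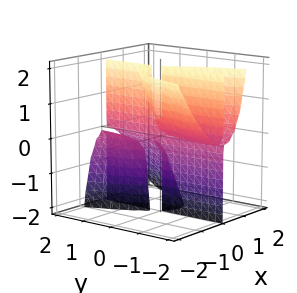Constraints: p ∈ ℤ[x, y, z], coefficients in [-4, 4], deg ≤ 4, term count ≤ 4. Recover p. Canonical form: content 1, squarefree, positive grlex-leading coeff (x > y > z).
First, there are 2 components. They look like related sheets of one shape, so recover p as a whole.
Then, deg p = 3. No degree-2 surface has this shape.
Then, reading off the gridlines: one x-axis crossing is at x = 0; the visible z-axis segment lies entirely on the surface; the visible y-axis segment lies entirely on the surface.
Finally, the integer polynomial consistent with all of this is the stated p.

2*x^3 + x^2*z + x*y*z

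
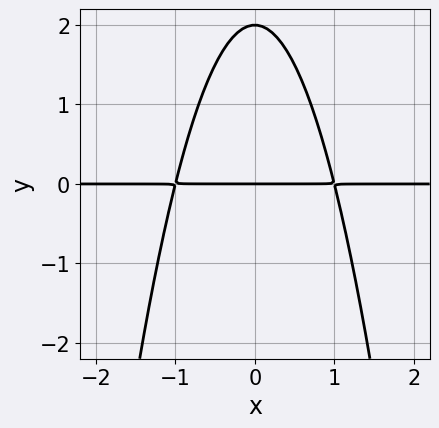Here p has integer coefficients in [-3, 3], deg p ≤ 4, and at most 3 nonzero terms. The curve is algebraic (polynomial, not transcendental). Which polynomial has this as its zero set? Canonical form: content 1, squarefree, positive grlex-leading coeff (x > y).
2*x^2*y + y^2 - 2*y

(a) Degree: no degree-2 curve has this shape, so deg p = 3.
(b) Symmetries: mirror symmetry x ↦ −x ⇒ only even powers of x.
(c) Observable constraints: among the integer gridlines, it crosses the y-axis at y ∈ {0, 2}; every point of the x-axis in the box is on the curve.
(d) Fitting integer coefficients to these (and the overall shape) gives p.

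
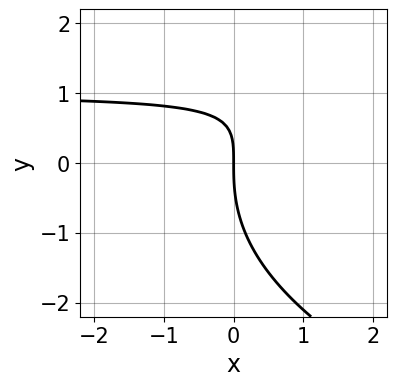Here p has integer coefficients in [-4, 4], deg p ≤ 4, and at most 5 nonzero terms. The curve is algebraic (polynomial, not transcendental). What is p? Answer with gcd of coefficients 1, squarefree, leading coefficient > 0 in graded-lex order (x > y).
deg p = 3. The shape is more complex than any degree-2 curve.
From the axis intercepts and sections: one x-axis crossing is at x = 0; it crosses the y-axis at the gridline y = 0.
Fitting integer coefficients to these (and the overall shape) gives p.

y^3 - 3*x*y + 3*x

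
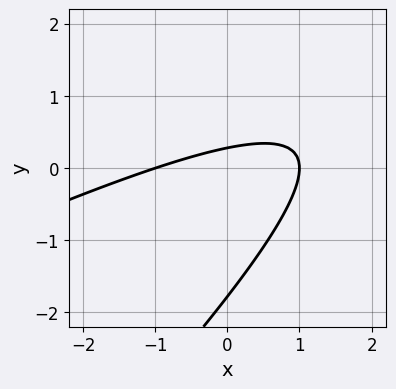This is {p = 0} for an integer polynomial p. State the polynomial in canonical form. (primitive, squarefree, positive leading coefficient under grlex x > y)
x^2 - 3*x*y + 2*y^2 + 3*y - 1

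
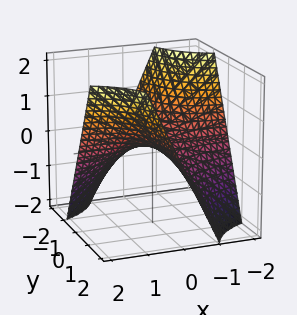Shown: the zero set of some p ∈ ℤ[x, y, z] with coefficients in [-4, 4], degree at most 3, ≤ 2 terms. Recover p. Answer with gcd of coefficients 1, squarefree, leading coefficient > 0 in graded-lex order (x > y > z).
The degree is 2 — a hyperbolic paraboloid; a quadric.
From the visible intercepts: it crosses the z-axis at the gridline z = 0; the visible x-axis segment lies entirely on the surface.
Matching integer coefficients to the picture gives p. Check: (0, -2, 0) on the y-axis lies on the surface, and p(0, -2, 0) = 0. ✓

x*y - z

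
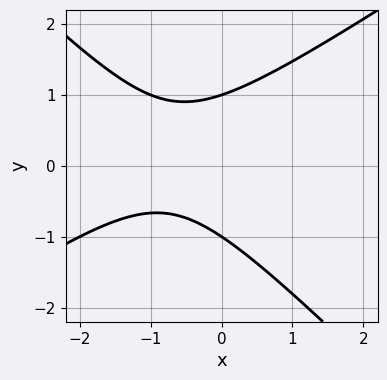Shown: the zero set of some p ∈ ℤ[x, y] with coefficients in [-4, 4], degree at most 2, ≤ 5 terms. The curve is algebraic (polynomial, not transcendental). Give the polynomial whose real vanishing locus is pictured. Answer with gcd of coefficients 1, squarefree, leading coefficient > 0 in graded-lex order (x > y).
2*x^2 - x*y - 3*y^2 + 3*x + 3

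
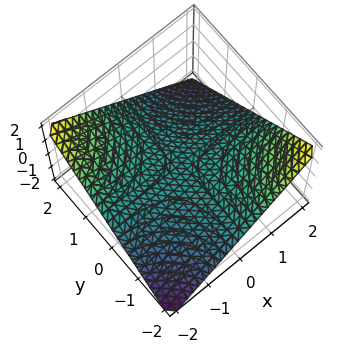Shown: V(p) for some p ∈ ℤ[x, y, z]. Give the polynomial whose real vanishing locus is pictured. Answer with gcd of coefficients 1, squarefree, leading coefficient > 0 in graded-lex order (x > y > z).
x*y + 2*z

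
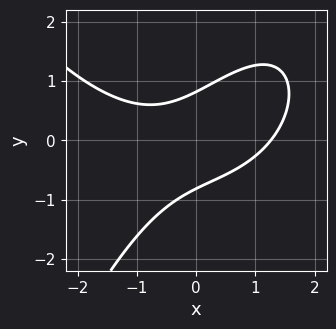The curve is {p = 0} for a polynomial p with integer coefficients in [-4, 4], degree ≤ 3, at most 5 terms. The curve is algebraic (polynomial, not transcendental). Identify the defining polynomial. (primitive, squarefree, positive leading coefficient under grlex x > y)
x^3 - 3*x*y + 3*y^2 - 2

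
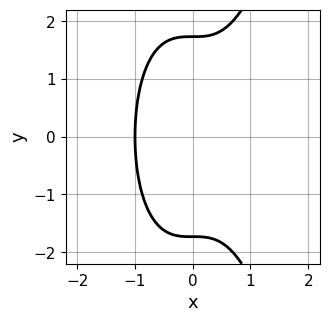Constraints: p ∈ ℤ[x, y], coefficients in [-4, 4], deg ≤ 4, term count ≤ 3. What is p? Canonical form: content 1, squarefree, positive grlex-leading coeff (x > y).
3*x^3 - y^2 + 3

Degree: a generic line meets the curve in up to 3 points, so deg p = 3.
Symmetries: mirror symmetry y ↦ −y ⇒ only even powers of y.
From the visible intercepts: one x-axis crossing is at x = -1.
Assembling these constraints gives the stated polynomial.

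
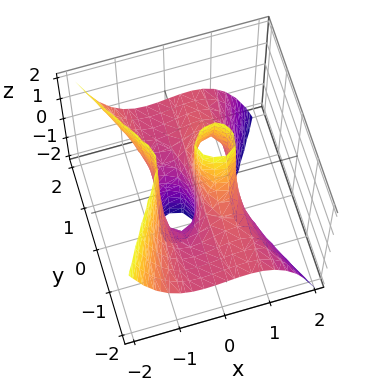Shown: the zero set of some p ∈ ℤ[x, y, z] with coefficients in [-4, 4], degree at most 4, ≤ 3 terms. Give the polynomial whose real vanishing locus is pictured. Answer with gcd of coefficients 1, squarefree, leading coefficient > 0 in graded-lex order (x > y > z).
(a) deg p = 3. No degree-2 surface has this shape.
(b) From the visible intercepts: it crosses the x-axis at the gridline x = 0; every point of the z-axis in the box is on the surface; every point of the y-axis in the box is on the surface.
(c) Matching integer coefficients to the picture gives p.

3*x^3 + 2*y^2*z - 2*x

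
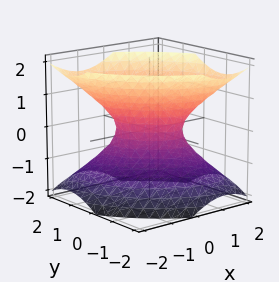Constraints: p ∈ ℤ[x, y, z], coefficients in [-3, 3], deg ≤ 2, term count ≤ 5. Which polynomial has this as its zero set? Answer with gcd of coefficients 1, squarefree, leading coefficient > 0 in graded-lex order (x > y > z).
The degree is 2 — the shape is more complex than any degree-1 surface.
From the visible intercepts: the surface avoids every integer z-axis point in the box.
Assembling these constraints gives the stated polynomial.

2*x^2 + 2*x*y + 2*y^2 - 2*z^2 - 1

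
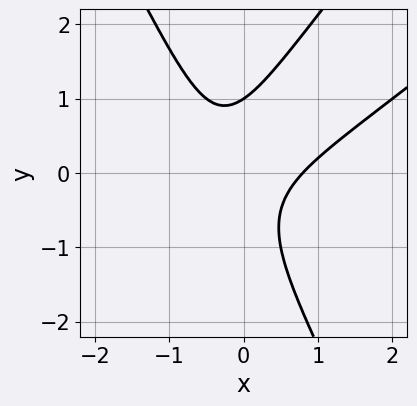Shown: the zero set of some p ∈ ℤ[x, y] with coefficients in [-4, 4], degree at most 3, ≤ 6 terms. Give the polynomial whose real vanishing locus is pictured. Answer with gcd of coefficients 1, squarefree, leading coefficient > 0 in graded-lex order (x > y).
(a) deg p = 3. A generic line meets the curve in up to 3 points.
(b) Checking where it meets the axes: it meets the y-axis at y = 1 (among the integer gridlines).
(c) These observations pin down the coefficients.

2*x^3 - 3*x^2*y + y^3 - 2*x*y - 1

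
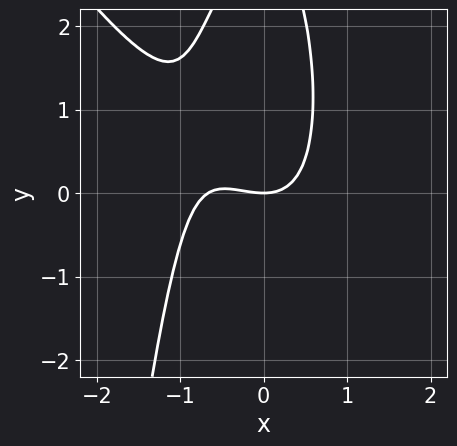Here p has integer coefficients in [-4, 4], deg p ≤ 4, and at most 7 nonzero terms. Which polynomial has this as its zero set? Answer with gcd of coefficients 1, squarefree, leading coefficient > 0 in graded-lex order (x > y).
3*x^3 + 2*x^2*y + 2*x^2 + y^2 - 3*y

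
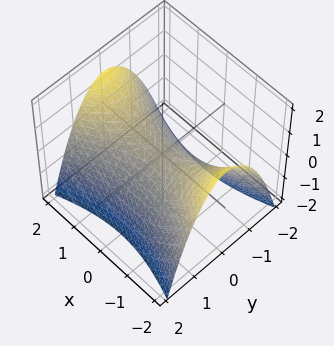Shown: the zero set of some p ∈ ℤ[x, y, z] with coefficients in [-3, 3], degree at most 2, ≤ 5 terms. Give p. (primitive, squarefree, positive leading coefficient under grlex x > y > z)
x^2 - 3*y^2 - 3*z

First, deg p = 2. A hyperbolic paraboloid; a quadric.
Then, symmetries: it's symmetric under x → −x, forcing even powers of x; mirror symmetry y ↦ −y ⇒ only even powers of y.
Then, from the axis intercepts and sections: one z-axis crossing is at z = 0; one y-axis crossing is at y = 0.
Finally, matching integer coefficients to the picture gives p.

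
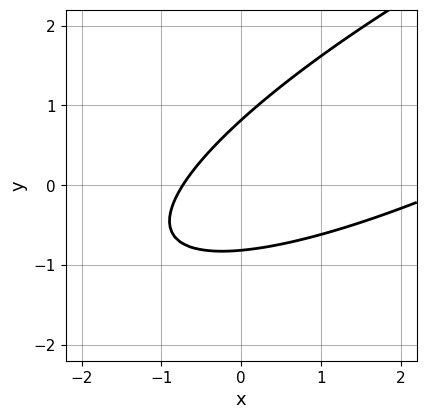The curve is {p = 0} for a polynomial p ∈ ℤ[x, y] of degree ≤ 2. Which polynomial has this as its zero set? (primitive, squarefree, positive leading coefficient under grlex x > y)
x^2 - 3*x*y + 3*y^2 - 2*x - 2

deg p = 2.
Matching integer coefficients to the picture gives p.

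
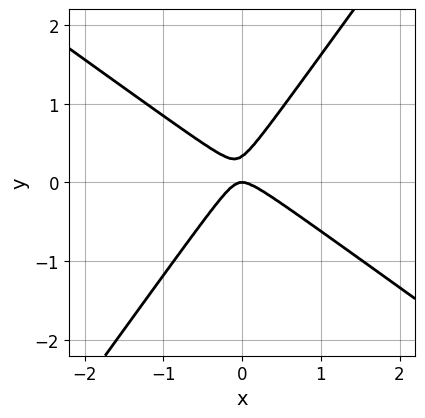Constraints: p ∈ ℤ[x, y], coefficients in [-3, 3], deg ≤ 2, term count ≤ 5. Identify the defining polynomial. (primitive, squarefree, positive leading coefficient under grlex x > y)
1. Degree: the shape is more complex than any degree-1 curve, so deg p = 2.
2. From the visible intercepts: it crosses the x-axis at the gridline x = 0; it crosses the y-axis at the gridline y = 0.
3. Solving for integer coefficients yields p as stated.

3*x^2 + 2*x*y - 3*y^2 + y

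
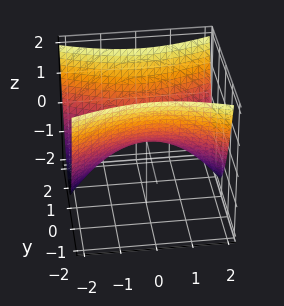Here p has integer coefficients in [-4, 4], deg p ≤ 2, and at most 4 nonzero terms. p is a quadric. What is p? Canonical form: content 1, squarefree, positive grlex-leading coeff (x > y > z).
x^2 - 3*y^2 + 3*z

(a) deg p = 2. A saddle surface; a quadric.
(b) Symmetries: the x ↦ −x reflection is a symmetry, so x appears only in even powers; mirror symmetry y ↦ −y ⇒ only even powers of y.
(c) Reading off the gridlines: it crosses the x-axis at the gridline x = 0; it meets the y-axis at y = 0 (among the integer gridlines); one z-axis crossing is at z = 0.
(d) Putting this together gives p.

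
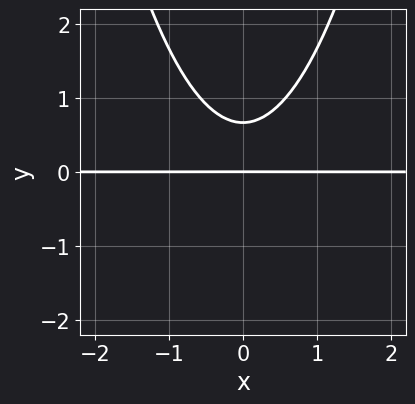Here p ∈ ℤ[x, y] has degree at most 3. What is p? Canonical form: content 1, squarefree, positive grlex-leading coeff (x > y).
3*x^2*y - 3*y^2 + 2*y

Degree: no degree-2 curve has this shape, so deg p = 3.
Symmetries: it's symmetric under x → −x, forcing even powers of x.
Against the integer gridlines: the visible x-axis segment lies entirely on the curve; it crosses the y-axis at the gridline y = 0.
Matching integer coefficients to the picture gives p.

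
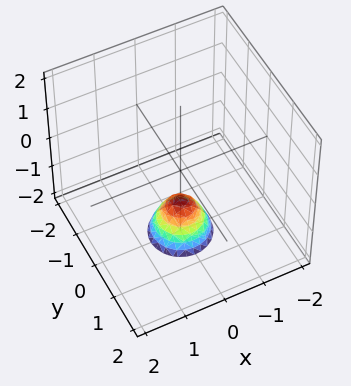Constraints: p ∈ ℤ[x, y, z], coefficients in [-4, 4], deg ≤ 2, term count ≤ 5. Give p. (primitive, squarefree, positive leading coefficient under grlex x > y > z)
(a) The degree is 2 — the shape is more complex than any degree-1 surface.
(b) Symmetries: every cross-section ⟂ z is a circle, so x, y appear only via x² + y².
(c) From the visible intercepts: a circular section at z = -2 has radius between 0 and 1; no x-intercept at any integer in the box; it meets the z-axis at z = -1 (among the integer gridlines); the surface avoids every integer y-axis point in the box.
(d) Solving for integer coefficients yields p as stated.

2*x^2 + 2*y^2 + z + 1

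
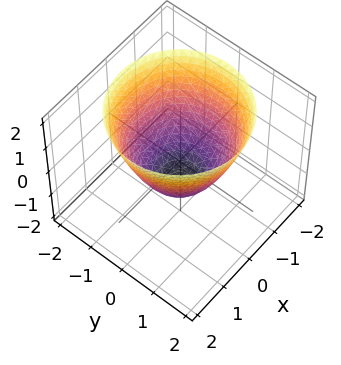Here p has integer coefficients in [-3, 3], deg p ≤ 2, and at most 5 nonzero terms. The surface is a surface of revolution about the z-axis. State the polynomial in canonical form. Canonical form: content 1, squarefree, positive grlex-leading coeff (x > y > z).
First, degree: the shape is more complex than any degree-1 surface, so deg p = 2.
Then, symmetry: the z-axis is an axis of rotation, so x and y enter only as x² + y².
Then, reading off the gridlines: the y-axis gridline crossings are at y ∈ {-1, 1}; one z-axis crossing is at z = -1; among the integer gridlines, it crosses the x-axis at x ∈ {-1, 1}; a circular section at z = 0 has radius exactly 1.
Finally, these observations pin down the coefficients.

x^2 + y^2 - z - 1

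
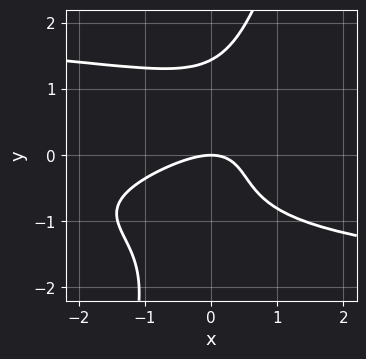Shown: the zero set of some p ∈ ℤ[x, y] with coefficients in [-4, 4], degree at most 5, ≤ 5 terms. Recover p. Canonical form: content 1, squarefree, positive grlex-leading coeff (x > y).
3*x*y^3 - y^4 + 2*x^2 - 3*x*y + 3*y

1. Degree: the shape is more complex than any degree-3 curve, so deg p = 4.
2. Observable constraints: one y-axis crossing is at y = 0; one x-axis crossing is at x = 0.
3. Putting this together gives p.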